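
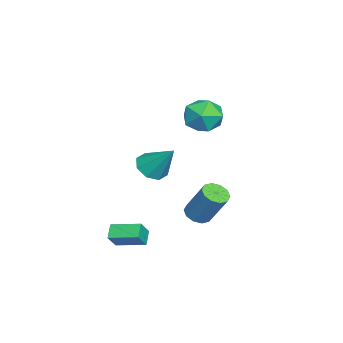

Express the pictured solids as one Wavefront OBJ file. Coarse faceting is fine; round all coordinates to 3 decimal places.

v 2.901 -2.028 -3.901
v 2.229 -2.037 -3.398
v 3.101 -0.581 -3.605
v 2.429 -0.591 -3.102
v 3.491 -2.269 -3.118
v 2.819 -2.279 -2.615
v 3.691 -0.823 -2.822
v 3.019 -0.832 -2.319
v -3.148 -1.501 -1.828
v -2.269 -1.614 -2.112
v -2.512 -0.319 -0.332
v -2.585 -1.055 -2.419
v -3.23 -0.757 -2.38
v -3.827 -0.895 -2.018
v -4.026 -1.388 -1.545
v -3.71 -1.947 -1.237
v -3.065 -2.245 -1.276
v -2.468 -2.107 -1.639
v -0.886 1.101 -3.586
v -0.191 0.996 -3.742
v 0.341 1.933 -2.01
v -0.354 2.039 -1.854
v -0.314 1.387 -3.916
v 0.219 2.324 -2.184
v -0.655 1.669 -3.964
v -0.122 2.606 -2.232
v -1.084 1.734 -3.867
v -0.551 2.671 -2.135
v -1.438 1.558 -3.663
v -0.905 2.495 -1.931
v -1.581 1.207 -3.43
v -1.049 2.144 -1.698
v -1.459 0.816 -3.256
v -0.926 1.753 -1.524
v -1.118 0.534 -3.208
v -0.585 1.471 -1.476
v -0.689 0.469 -3.305
v -0.156 1.406 -1.573
v -0.335 0.645 -3.509
v 0.198 1.582 -1.777
v -1.252 2.191 2.755
v -0.846 1.583 1.914
v -2.394 0.857 3.166
v -1.988 0.249 2.325
v -1.358 0.452 3.222
v -0.652 1.276 2.968
v -2.588 1.164 2.112
v -1.882 1.988 1.858
v -1.671 0.948 1.517
v -0.911 0.508 2.203
v -2.329 1.932 2.877
v -1.569 1.492 3.563
f 2 4 1
f 5 2 1
f 1 4 3
f 3 5 1
f 2 8 4
f 6 2 5
f 6 8 2
f 4 8 3
f 7 5 3
f 3 8 7
f 7 6 5
f 8 6 7
f 10 9 12
f 10 12 11
f 12 9 13
f 12 13 11
f 13 9 14
f 13 14 11
f 14 9 15
f 14 15 11
f 15 9 16
f 15 16 11
f 16 9 17
f 16 17 11
f 17 9 18
f 17 18 11
f 18 9 10
f 18 10 11
f 20 19 23
f 20 23 21
f 21 23 24
f 21 24 22
f 23 19 25
f 23 25 24
f 24 25 26
f 24 26 22
f 25 19 27
f 25 27 26
f 26 27 28
f 26 28 22
f 27 19 29
f 27 29 28
f 28 29 30
f 28 30 22
f 29 19 31
f 29 31 30
f 30 31 32
f 30 32 22
f 31 19 33
f 31 33 32
f 32 33 34
f 32 34 22
f 33 19 35
f 33 35 34
f 34 35 36
f 34 36 22
f 35 19 37
f 35 37 36
f 36 37 38
f 36 38 22
f 37 19 39
f 37 39 38
f 38 39 40
f 38 40 22
f 39 19 20
f 39 20 40
f 40 20 21
f 40 21 22
f 41 52 46
f 41 46 42
f 41 42 48
f 41 48 51
f 41 51 52
f 42 46 50
f 46 52 45
f 52 51 43
f 51 48 47
f 48 42 49
f 44 50 45
f 44 45 43
f 44 43 47
f 44 47 49
f 44 49 50
f 45 50 46
f 43 45 52
f 47 43 51
f 49 47 48
f 50 49 42



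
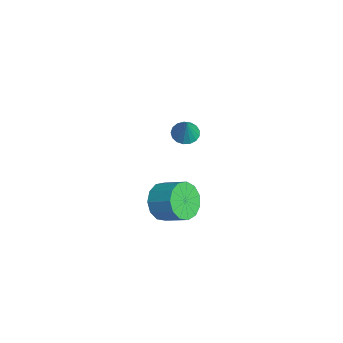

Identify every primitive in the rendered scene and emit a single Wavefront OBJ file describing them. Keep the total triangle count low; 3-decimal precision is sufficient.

v 3.479 0.918 -1.521
v 4.168 0.519 -1.918
v 4.911 1.243 -1.355
v 4.221 1.642 -0.959
v 4.03 0.895 -2.22
v 4.773 1.619 -1.657
v 3.717 1.279 -2.299
v 4.46 2.002 -1.737
v 3.328 1.548 -2.132
v 4.071 2.271 -1.57
v 2.987 1.617 -1.771
v 3.73 2.341 -1.208
v 2.802 1.464 -1.331
v 3.545 2.188 -0.768
v 2.832 1.138 -0.951
v 3.575 1.862 -0.388
v 3.067 0.742 -0.752
v 3.81 1.466 -0.189
v 3.433 0.402 -0.798
v 4.176 1.126 -0.235
v 3.813 0.226 -1.073
v 4.556 0.95 -0.51
v 4.087 0.269 -1.491
v 4.83 0.993 -0.928
v -1.269 3.038 -1.673
v -0.806 3.381 -1.873
v -0.711 2.942 -0.547
v -0.994 3.575 -1.763
v -1.246 3.646 -1.633
v -1.502 3.577 -1.512
v -1.705 3.385 -1.428
v -1.808 3.114 -1.4
v -1.788 2.825 -1.434
v -1.648 2.584 -1.524
v -1.422 2.448 -1.647
v -1.16 2.446 -1.777
v -0.923 2.58 -1.883
v -0.766 2.819 -1.94
v -0.723 3.108 -1.937
f 2 1 5
f 2 5 3
f 3 5 6
f 3 6 4
f 5 1 7
f 5 7 6
f 6 7 8
f 6 8 4
f 7 1 9
f 7 9 8
f 8 9 10
f 8 10 4
f 9 1 11
f 9 11 10
f 10 11 12
f 10 12 4
f 11 1 13
f 11 13 12
f 12 13 14
f 12 14 4
f 13 1 15
f 13 15 14
f 14 15 16
f 14 16 4
f 15 1 17
f 15 17 16
f 16 17 18
f 16 18 4
f 17 1 19
f 17 19 18
f 18 19 20
f 18 20 4
f 19 1 21
f 19 21 20
f 20 21 22
f 20 22 4
f 21 1 23
f 21 23 22
f 22 23 24
f 22 24 4
f 23 1 2
f 23 2 24
f 24 2 3
f 24 3 4
f 26 25 28
f 26 28 27
f 28 25 29
f 28 29 27
f 29 25 30
f 29 30 27
f 30 25 31
f 30 31 27
f 31 25 32
f 31 32 27
f 32 25 33
f 32 33 27
f 33 25 34
f 33 34 27
f 34 25 35
f 34 35 27
f 35 25 36
f 35 36 27
f 36 25 37
f 36 37 27
f 37 25 38
f 37 38 27
f 38 25 39
f 38 39 27
f 39 25 26
f 39 26 27



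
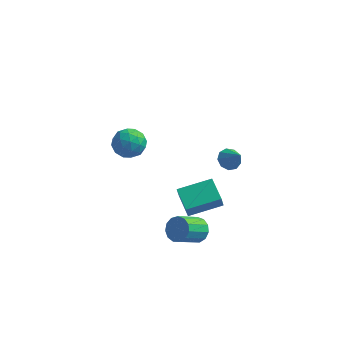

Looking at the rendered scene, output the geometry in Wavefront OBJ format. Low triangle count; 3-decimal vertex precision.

v -1.551 -0.223 2.982
v -1.007 0.492 3.368
v -1.053 -1.212 4.112
v -0.509 -0.497 4.498
v -1.484 -0.45 4.547
v -1.792 0.162 3.848
v -0.268 -0.882 3.632
v -0.576 -0.27 2.933
v -0.214 0.085 3.77
v -0.966 0.352 4.335
v -1.094 -1.072 3.145
v -1.846 -0.805 3.71
v -1.323 0.222 3.076
v -0.737 -0.942 4.404
v -1.311 -0.914 4.433
v -0.991 -0.494 4.66
v -1.784 0.027 3.358
v -1.464 0.448 3.585
v -1.745 -0.106 4.278
v -0.596 -1.168 3.895
v -0.276 -0.747 4.122
v -1.069 -0.226 2.82
v -0.749 0.194 3.047
v -0.315 -0.614 3.202
v -0.537 0.402 3.539
v -0.244 -0.179 4.203
v -0.102 -0.405 3.694
v -0.283 -0.046 3.283
v -0.979 0.559 3.871
v -0.686 -0.022 4.535
v -1.259 0.006 4.564
v -1.44 0.365 4.154
v -0.512 0.32 4.107
v -1.374 -0.698 2.945
v -1.081 -1.279 3.609
v -0.62 -1.085 3.326
v -0.801 -0.726 2.916
v -1.816 -0.541 3.277
v -1.523 -1.122 3.941
v -1.777 -0.674 4.197
v -1.958 -0.315 3.786
v -1.548 -1.04 3.373
v 2.918 -2.495 0.716
v 2.917 -2.843 1.546
v 2.052 -1.4 1.174
v 2.051 -1.748 2.004
v 4.469 -1.452 1.156
v 4.468 -1.8 1.986
v 3.603 -0.357 1.614
v 3.602 -0.705 2.444
v 3.022 4.183 -0.252
v 3.612 4.411 -0.595
v 3.818 3.657 0.772
v 3.45 4.761 -0.288
v 3.087 4.84 0.035
v 2.694 4.612 0.224
v 2.454 4.184 0.19
v 2.479 3.755 -0.05
v 2.759 3.526 -0.385
v 3.161 3.605 -0.658
v 3.499 3.955 -0.741
v 3.307 -2.229 -0.567
v 4.013 -2.457 -0.327
v 3.339 -3.6 0.567
v 2.633 -3.371 0.327
v 3.877 -2.153 -0.04
v 3.203 -3.296 0.854
v 3.56 -1.873 0.079
v 2.886 -3.015 0.973
v 3.163 -1.705 -0.007
v 2.489 -2.848 0.887
v 2.812 -1.704 -0.27
v 2.137 -2.847 0.624
v 2.617 -1.87 -0.628
v 1.943 -3.013 0.266
v 2.642 -2.149 -0.967
v 1.968 -3.292 -0.073
v 2.878 -2.454 -1.178
v 2.204 -3.596 -0.284
v 3.25 -2.687 -1.196
v 2.576 -3.83 -0.302
v 3.64 -2.774 -1.014
v 2.966 -3.917 -0.119
v 3.925 -2.689 -0.69
v 3.251 -3.832 0.204
f 1 38 17
f 38 12 41
f 17 41 6
f 38 41 17
f 1 17 13
f 17 6 18
f 13 18 2
f 17 18 13
f 1 13 22
f 13 2 23
f 22 23 8
f 13 23 22
f 1 22 34
f 22 8 37
f 34 37 11
f 22 37 34
f 1 34 38
f 34 11 42
f 38 42 12
f 34 42 38
f 2 18 29
f 18 6 32
f 29 32 10
f 18 32 29
f 6 41 19
f 41 12 40
f 19 40 5
f 41 40 19
f 12 42 39
f 42 11 35
f 39 35 3
f 42 35 39
f 11 37 36
f 37 8 24
f 36 24 7
f 37 24 36
f 8 23 28
f 23 2 25
f 28 25 9
f 23 25 28
f 4 30 16
f 30 10 31
f 16 31 5
f 30 31 16
f 4 16 14
f 16 5 15
f 14 15 3
f 16 15 14
f 4 14 21
f 14 3 20
f 21 20 7
f 14 20 21
f 4 21 26
f 21 7 27
f 26 27 9
f 21 27 26
f 4 26 30
f 26 9 33
f 30 33 10
f 26 33 30
f 5 31 19
f 31 10 32
f 19 32 6
f 31 32 19
f 3 15 39
f 15 5 40
f 39 40 12
f 15 40 39
f 7 20 36
f 20 3 35
f 36 35 11
f 20 35 36
f 9 27 28
f 27 7 24
f 28 24 8
f 27 24 28
f 10 33 29
f 33 9 25
f 29 25 2
f 33 25 29
f 44 46 43
f 47 44 43
f 43 46 45
f 45 47 43
f 44 50 46
f 48 44 47
f 48 50 44
f 46 50 45
f 49 47 45
f 45 50 49
f 49 48 47
f 50 48 49
f 52 51 54
f 52 54 53
f 54 51 55
f 54 55 53
f 55 51 56
f 55 56 53
f 56 51 57
f 56 57 53
f 57 51 58
f 57 58 53
f 58 51 59
f 58 59 53
f 59 51 60
f 59 60 53
f 60 51 61
f 60 61 53
f 61 51 52
f 61 52 53
f 63 62 66
f 63 66 64
f 64 66 67
f 64 67 65
f 66 62 68
f 66 68 67
f 67 68 69
f 67 69 65
f 68 62 70
f 68 70 69
f 69 70 71
f 69 71 65
f 70 62 72
f 70 72 71
f 71 72 73
f 71 73 65
f 72 62 74
f 72 74 73
f 73 74 75
f 73 75 65
f 74 62 76
f 74 76 75
f 75 76 77
f 75 77 65
f 76 62 78
f 76 78 77
f 77 78 79
f 77 79 65
f 78 62 80
f 78 80 79
f 79 80 81
f 79 81 65
f 80 62 82
f 80 82 81
f 81 82 83
f 81 83 65
f 82 62 84
f 82 84 83
f 83 84 85
f 83 85 65
f 84 62 63
f 84 63 85
f 85 63 64
f 85 64 65



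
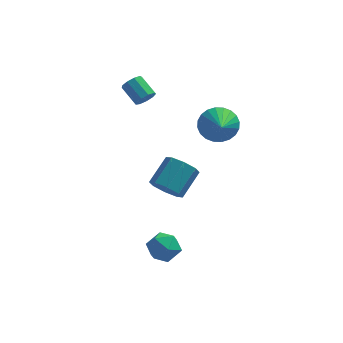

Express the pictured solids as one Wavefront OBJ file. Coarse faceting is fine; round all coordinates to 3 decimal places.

v -0.332 3.232 2.979
v -0.014 3.704 2.788
v -0.771 4.48 3.45
v -1.088 4.008 3.641
v -0.322 3.627 2.527
v -1.078 4.403 3.189
v -0.634 3.365 2.478
v -1.39 4.141 3.14
v -0.804 3.04 2.663
v -1.561 3.817 3.325
v -0.754 2.806 2.996
v -1.511 3.582 3.658
v -0.506 2.771 3.321
v -1.262 3.547 3.983
v -0.176 2.951 3.486
v -0.933 3.728 4.148
v 0.081 3.263 3.414
v -0.676 4.039 4.076
v 0.145 3.56 3.138
v -0.612 4.337 3.8
v 0.763 1.685 -2.676
v 1.613 1.45 -3.03
v 2.366 2.68 -2.038
v 1.517 2.915 -1.684
v 1.282 1.967 -3.42
v 2.036 3.197 -2.428
v 0.648 2.319 -3.374
v 1.401 3.549 -2.382
v 0.081 2.3 -2.919
v 0.834 3.529 -1.927
v -0.086 1.92 -2.322
v 0.667 3.15 -1.33
v 0.244 1.403 -1.932
v 0.998 2.633 -0.94
v 0.879 1.051 -1.978
v 1.632 2.281 -0.986
v 1.446 1.071 -2.433
v 2.199 2.3 -1.441
v 3.24 3.588 0.956
v 4.271 3.578 0.71
v 3.46 1.992 1.944
v 4.274 3.796 1.061
v 4.12 3.982 1.397
v 3.831 4.109 1.665
v 3.453 4.156 1.825
v 3.042 4.117 1.853
v 2.662 3.997 1.744
v 2.369 3.815 1.515
v 2.209 3.598 1.201
v 2.206 3.38 0.85
v 2.361 3.194 0.515
v 2.649 3.067 0.247
v 3.027 3.02 0.086
v 3.438 3.059 0.058
v 3.819 3.179 0.167
v 4.111 3.361 0.396
v 1.431 -2.735 -3.917
v 1.88 -3.086 -3.175
v 0.14 -2.714 -3.125
v 0.589 -3.065 -2.383
v 0.768 -2.192 -2.669
v 1.565 -2.204 -3.158
v 0.455 -3.596 -3.142
v 1.252 -3.608 -3.631
v 1.277 -3.617 -2.696
v 1.47 -2.75 -2.403
v 0.55 -3.05 -3.897
v 0.743 -2.183 -3.604
f 2 1 5
f 2 5 3
f 3 5 6
f 3 6 4
f 5 1 7
f 5 7 6
f 6 7 8
f 6 8 4
f 7 1 9
f 7 9 8
f 8 9 10
f 8 10 4
f 9 1 11
f 9 11 10
f 10 11 12
f 10 12 4
f 11 1 13
f 11 13 12
f 12 13 14
f 12 14 4
f 13 1 15
f 13 15 14
f 14 15 16
f 14 16 4
f 15 1 17
f 15 17 16
f 16 17 18
f 16 18 4
f 17 1 19
f 17 19 18
f 18 19 20
f 18 20 4
f 19 1 2
f 19 2 20
f 20 2 3
f 20 3 4
f 22 21 25
f 22 25 23
f 23 25 26
f 23 26 24
f 25 21 27
f 25 27 26
f 26 27 28
f 26 28 24
f 27 21 29
f 27 29 28
f 28 29 30
f 28 30 24
f 29 21 31
f 29 31 30
f 30 31 32
f 30 32 24
f 31 21 33
f 31 33 32
f 32 33 34
f 32 34 24
f 33 21 35
f 33 35 34
f 34 35 36
f 34 36 24
f 35 21 37
f 35 37 36
f 36 37 38
f 36 38 24
f 37 21 22
f 37 22 38
f 38 22 23
f 38 23 24
f 40 39 42
f 40 42 41
f 42 39 43
f 42 43 41
f 43 39 44
f 43 44 41
f 44 39 45
f 44 45 41
f 45 39 46
f 45 46 41
f 46 39 47
f 46 47 41
f 47 39 48
f 47 48 41
f 48 39 49
f 48 49 41
f 49 39 50
f 49 50 41
f 50 39 51
f 50 51 41
f 51 39 52
f 51 52 41
f 52 39 53
f 52 53 41
f 53 39 54
f 53 54 41
f 54 39 55
f 54 55 41
f 55 39 56
f 55 56 41
f 56 39 40
f 56 40 41
f 57 68 62
f 57 62 58
f 57 58 64
f 57 64 67
f 57 67 68
f 58 62 66
f 62 68 61
f 68 67 59
f 67 64 63
f 64 58 65
f 60 66 61
f 60 61 59
f 60 59 63
f 60 63 65
f 60 65 66
f 61 66 62
f 59 61 68
f 63 59 67
f 65 63 64
f 66 65 58



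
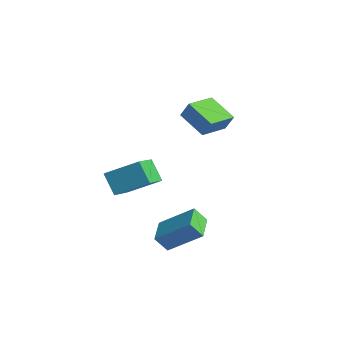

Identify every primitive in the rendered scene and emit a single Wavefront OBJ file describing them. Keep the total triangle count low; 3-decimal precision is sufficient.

v -2.319 -0.973 -0.366
v -1.499 -2.245 0.341
v -1.323 0.109 0.426
v -0.504 -1.163 1.133
v -1.556 -0.997 -1.293
v -0.737 -2.269 -0.586
v -0.561 0.085 -0.501
v 0.259 -1.187 0.206
v 1.143 -1.39 -1.676
v 2.298 -0.477 -0.589
v 1.456 -0.963 -2.367
v 2.61 -0.05 -1.279
v 2.01 -2.29 -1.841
v 3.164 -1.377 -0.753
v 2.322 -1.863 -2.531
v 3.477 -0.95 -1.444
v 0.134 0.502 3.61
v 0.5 0.655 4.373
v -0.082 1.884 3.436
v 0.284 2.037 4.199
v 1.436 0.623 2.961
v 1.802 0.776 3.724
v 1.22 2.005 2.787
v 1.586 2.158 3.55
f 2 4 1
f 5 2 1
f 1 4 3
f 3 5 1
f 2 8 4
f 6 2 5
f 6 8 2
f 4 8 3
f 7 5 3
f 3 8 7
f 7 6 5
f 8 6 7
f 10 12 9
f 13 10 9
f 9 12 11
f 11 13 9
f 10 16 12
f 14 10 13
f 14 16 10
f 12 16 11
f 15 13 11
f 11 16 15
f 15 14 13
f 16 14 15
f 18 20 17
f 21 18 17
f 17 20 19
f 19 21 17
f 18 24 20
f 22 18 21
f 22 24 18
f 20 24 19
f 23 21 19
f 19 24 23
f 23 22 21
f 24 22 23



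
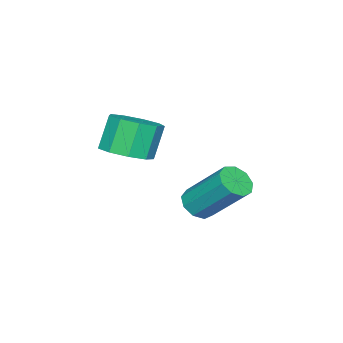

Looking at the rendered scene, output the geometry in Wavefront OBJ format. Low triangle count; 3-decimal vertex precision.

v 4.049 -2.865 2.34
v 4.82 -2.916 2.719
v 4.261 -2.886 3.859
v 3.491 -2.835 3.48
v 4.674 -2.352 2.633
v 4.116 -2.323 3.773
v 4.237 -2.028 2.41
v 3.678 -1.999 3.55
v 3.711 -2.096 2.155
v 3.153 -2.067 3.295
v 3.344 -2.523 1.986
v 2.785 -2.494 3.126
v 3.307 -3.11 1.982
v 2.748 -3.081 3.123
v 3.617 -3.582 2.147
v 3.058 -3.553 3.287
v 4.129 -3.719 2.401
v 3.571 -3.689 3.541
v 4.604 -3.455 2.627
v 4.046 -3.426 3.767
v 3.754 -0.547 0.752
v 4.336 -0.679 0.879
v 4.328 0.595 2.235
v 3.746 0.727 2.108
v 4.317 -0.375 0.594
v 4.31 0.899 1.949
v 4.035 -0.152 0.382
v 4.028 1.122 1.738
v 3.621 -0.113 0.344
v 3.614 1.16 1.7
v 3.27 -0.278 0.497
v 3.262 0.996 1.852
v 3.144 -0.568 0.769
v 3.137 0.706 2.124
v 3.304 -0.848 1.033
v 3.297 0.425 2.389
v 3.674 -0.988 1.166
v 3.667 0.286 2.522
v 4.082 -0.921 1.105
v 4.074 0.353 2.461
f 2 1 5
f 2 5 3
f 3 5 6
f 3 6 4
f 5 1 7
f 5 7 6
f 6 7 8
f 6 8 4
f 7 1 9
f 7 9 8
f 8 9 10
f 8 10 4
f 9 1 11
f 9 11 10
f 10 11 12
f 10 12 4
f 11 1 13
f 11 13 12
f 12 13 14
f 12 14 4
f 13 1 15
f 13 15 14
f 14 15 16
f 14 16 4
f 15 1 17
f 15 17 16
f 16 17 18
f 16 18 4
f 17 1 19
f 17 19 18
f 18 19 20
f 18 20 4
f 19 1 2
f 19 2 20
f 20 2 3
f 20 3 4
f 22 21 25
f 22 25 23
f 23 25 26
f 23 26 24
f 25 21 27
f 25 27 26
f 26 27 28
f 26 28 24
f 27 21 29
f 27 29 28
f 28 29 30
f 28 30 24
f 29 21 31
f 29 31 30
f 30 31 32
f 30 32 24
f 31 21 33
f 31 33 32
f 32 33 34
f 32 34 24
f 33 21 35
f 33 35 34
f 34 35 36
f 34 36 24
f 35 21 37
f 35 37 36
f 36 37 38
f 36 38 24
f 37 21 39
f 37 39 38
f 38 39 40
f 38 40 24
f 39 21 22
f 39 22 40
f 40 22 23
f 40 23 24



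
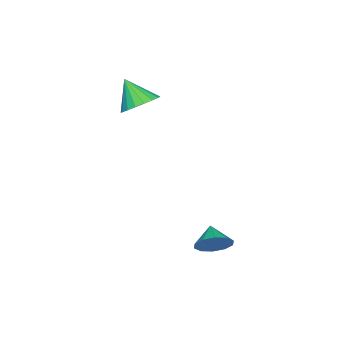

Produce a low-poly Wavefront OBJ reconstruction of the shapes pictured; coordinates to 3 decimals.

v -0.661 -3.23 2.331
v 0.023 -2.668 2.949
v -1.019 -4.29 3.689
v -0.395 -2.44 3.017
v -0.865 -2.368 2.949
v -1.295 -2.468 2.759
v -1.6 -2.718 2.483
v -1.718 -3.069 2.178
v -1.627 -3.453 1.902
v -1.345 -3.792 1.712
v -0.927 -4.02 1.644
v -0.457 -4.091 1.712
v -0.027 -3.992 1.903
v 0.277 -3.742 2.178
v 0.396 -3.39 2.484
v 0.305 -3.007 2.759
v 3.9 2.874 -2.998
v 4.536 2.592 -2.336
v 3.04 2.286 -2.422
v 4.302 3.107 -2.158
v 3.915 3.534 -2.3
v 3.522 3.708 -2.709
v 3.273 3.564 -3.228
v 3.264 3.157 -3.659
v 3.497 2.641 -3.837
v 3.885 2.215 -3.695
v 4.278 2.04 -3.286
v 4.526 2.184 -2.767
f 2 1 4
f 2 4 3
f 4 1 5
f 4 5 3
f 5 1 6
f 5 6 3
f 6 1 7
f 6 7 3
f 7 1 8
f 7 8 3
f 8 1 9
f 8 9 3
f 9 1 10
f 9 10 3
f 10 1 11
f 10 11 3
f 11 1 12
f 11 12 3
f 12 1 13
f 12 13 3
f 13 1 14
f 13 14 3
f 14 1 15
f 14 15 3
f 15 1 16
f 15 16 3
f 16 1 2
f 16 2 3
f 18 17 20
f 18 20 19
f 20 17 21
f 20 21 19
f 21 17 22
f 21 22 19
f 22 17 23
f 22 23 19
f 23 17 24
f 23 24 19
f 24 17 25
f 24 25 19
f 25 17 26
f 25 26 19
f 26 17 27
f 26 27 19
f 27 17 28
f 27 28 19
f 28 17 18
f 28 18 19



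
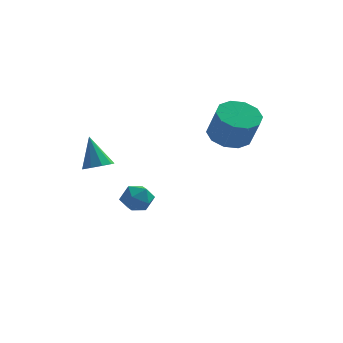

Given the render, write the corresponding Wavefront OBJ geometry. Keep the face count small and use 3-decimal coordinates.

v -0.013 2.11 -0.73
v 0.698 1.904 -1.083
v 1.104 1.384 0.037
v 0.393 1.59 0.39
v 0.75 2.368 -0.886
v 1.155 1.848 0.234
v 0.51 2.734 -0.63
v 0.916 2.214 0.49
v 0.071 2.861 -0.412
v 0.476 2.341 0.709
v -0.401 2.701 -0.315
v 0.005 2.181 0.805
v -0.724 2.316 -0.377
v -0.318 1.796 0.743
v -0.775 1.852 -0.574
v -0.37 1.332 0.546
v -0.536 1.486 -0.83
v -0.13 0.966 0.29
v -0.096 1.359 -1.049
v 0.309 0.839 0.072
v 0.375 1.519 -1.145
v 0.781 0.999 -0.025
v -3.637 -2.191 -0.867
v -3.163 -2.351 -0.664
v -4.003 -1.809 0.287
v -3.141 -1.999 -0.774
v -3.351 -1.737 -0.927
v -3.695 -1.688 -1.053
v -4.012 -1.874 -1.091
v -4.153 -2.209 -1.025
v -4.053 -2.536 -0.885
v -3.758 -2.701 -0.736
v -3.407 -2.628 -0.649
v -2.918 1.414 -3.74
v -2.411 1.106 -3.47
v -3.549 0.614 -3.47
v -3.042 0.306 -3.2
v -3.277 0.848 -2.926
v -2.887 1.343 -3.093
v -3.073 0.377 -3.847
v -2.683 0.872 -4.014
v -2.507 0.465 -3.536
v -2.633 0.757 -2.967
v -3.327 0.963 -3.973
v -3.453 1.255 -3.404
f 2 1 5
f 2 5 3
f 3 5 6
f 3 6 4
f 5 1 7
f 5 7 6
f 6 7 8
f 6 8 4
f 7 1 9
f 7 9 8
f 8 9 10
f 8 10 4
f 9 1 11
f 9 11 10
f 10 11 12
f 10 12 4
f 11 1 13
f 11 13 12
f 12 13 14
f 12 14 4
f 13 1 15
f 13 15 14
f 14 15 16
f 14 16 4
f 15 1 17
f 15 17 16
f 16 17 18
f 16 18 4
f 17 1 19
f 17 19 18
f 18 19 20
f 18 20 4
f 19 1 21
f 19 21 20
f 20 21 22
f 20 22 4
f 21 1 2
f 21 2 22
f 22 2 3
f 22 3 4
f 24 23 26
f 24 26 25
f 26 23 27
f 26 27 25
f 27 23 28
f 27 28 25
f 28 23 29
f 28 29 25
f 29 23 30
f 29 30 25
f 30 23 31
f 30 31 25
f 31 23 32
f 31 32 25
f 32 23 33
f 32 33 25
f 33 23 24
f 33 24 25
f 34 45 39
f 34 39 35
f 34 35 41
f 34 41 44
f 34 44 45
f 35 39 43
f 39 45 38
f 45 44 36
f 44 41 40
f 41 35 42
f 37 43 38
f 37 38 36
f 37 36 40
f 37 40 42
f 37 42 43
f 38 43 39
f 36 38 45
f 40 36 44
f 42 40 41
f 43 42 35



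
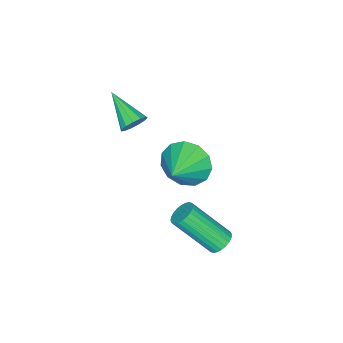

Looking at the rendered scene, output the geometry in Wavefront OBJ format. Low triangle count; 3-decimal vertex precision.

v -1.451 -0.584 -2.63
v -0.954 -1.12 -3.438
v -0.049 -0.276 -1.97
v -0.997 -0.535 -3.619
v -1.184 0.035 -3.487
v -1.456 0.408 -3.082
v -1.727 0.466 -2.534
v -1.91 0.191 -2.016
v -1.947 -0.33 -1.693
v -1.827 -0.932 -1.667
v -1.588 -1.423 -1.947
v -1.305 -1.648 -2.444
v -1.069 -1.535 -3
v 0.414 -1.689 0.964
v 0.704 -1.518 1.449
v -0.074 -3.111 1.756
v 0.396 -1.397 1.476
v 0.093 -1.368 1.341
v -0.107 -1.441 1.087
v -0.142 -1.593 0.793
v -0.001 -1.775 0.553
v 0.272 -1.929 0.444
v 0.591 -2.008 0.5
v 0.853 -1.985 0.703
v 0.976 -1.868 0.989
v 0.92 -1.694 1.267
v 1.201 2.837 -3.13
v 1.746 2.881 -3.288
v 2.305 1.488 -1.748
v 1.759 1.443 -1.59
v 1.732 3.043 -3.136
v 2.291 1.65 -1.597
v 1.637 3.173 -2.983
v 2.195 1.78 -1.444
v 1.475 3.253 -2.853
v 2.034 1.859 -1.313
v 1.271 3.268 -2.764
v 1.83 1.875 -1.225
v 1.057 3.219 -2.732
v 1.616 1.825 -1.192
v 0.865 3.111 -2.76
v 1.423 1.717 -1.22
v 0.723 2.961 -2.844
v 1.282 1.568 -1.305
v 0.655 2.792 -2.972
v 1.214 1.399 -1.432
v 0.669 2.63 -3.123
v 1.228 1.237 -1.584
v 0.765 2.5 -3.276
v 1.323 1.107 -1.737
v 0.926 2.421 -3.407
v 1.485 1.027 -1.867
v 1.13 2.405 -3.495
v 1.689 1.012 -1.956
v 1.344 2.455 -3.528
v 1.903 1.061 -1.988
v 1.537 2.563 -3.5
v 2.095 1.169 -1.96
v 1.678 2.712 -3.415
v 2.237 1.319 -1.876
f 2 1 4
f 2 4 3
f 4 1 5
f 4 5 3
f 5 1 6
f 5 6 3
f 6 1 7
f 6 7 3
f 7 1 8
f 7 8 3
f 8 1 9
f 8 9 3
f 9 1 10
f 9 10 3
f 10 1 11
f 10 11 3
f 11 1 12
f 11 12 3
f 12 1 13
f 12 13 3
f 13 1 2
f 13 2 3
f 15 14 17
f 15 17 16
f 17 14 18
f 17 18 16
f 18 14 19
f 18 19 16
f 19 14 20
f 19 20 16
f 20 14 21
f 20 21 16
f 21 14 22
f 21 22 16
f 22 14 23
f 22 23 16
f 23 14 24
f 23 24 16
f 24 14 25
f 24 25 16
f 25 14 26
f 25 26 16
f 26 14 15
f 26 15 16
f 28 27 31
f 28 31 29
f 29 31 32
f 29 32 30
f 31 27 33
f 31 33 32
f 32 33 34
f 32 34 30
f 33 27 35
f 33 35 34
f 34 35 36
f 34 36 30
f 35 27 37
f 35 37 36
f 36 37 38
f 36 38 30
f 37 27 39
f 37 39 38
f 38 39 40
f 38 40 30
f 39 27 41
f 39 41 40
f 40 41 42
f 40 42 30
f 41 27 43
f 41 43 42
f 42 43 44
f 42 44 30
f 43 27 45
f 43 45 44
f 44 45 46
f 44 46 30
f 45 27 47
f 45 47 46
f 46 47 48
f 46 48 30
f 47 27 49
f 47 49 48
f 48 49 50
f 48 50 30
f 49 27 51
f 49 51 50
f 50 51 52
f 50 52 30
f 51 27 53
f 51 53 52
f 52 53 54
f 52 54 30
f 53 27 55
f 53 55 54
f 54 55 56
f 54 56 30
f 55 27 57
f 55 57 56
f 56 57 58
f 56 58 30
f 57 27 59
f 57 59 58
f 58 59 60
f 58 60 30
f 59 27 28
f 59 28 60
f 60 28 29
f 60 29 30



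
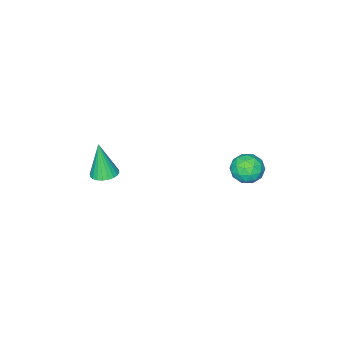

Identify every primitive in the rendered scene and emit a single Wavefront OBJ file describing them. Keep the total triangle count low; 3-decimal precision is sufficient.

v -1.964 4.783 2.795
v -1.431 4.047 2.694
v -3.089 3.913 3.206
v -2.556 3.177 3.105
v -2.394 3.769 3.783
v -1.699 4.307 3.529
v -2.821 3.653 2.371
v -2.126 4.191 2.117
v -1.96 3.348 2.432
v -1.697 3.42 3.305
v -2.823 4.54 2.595
v -2.56 4.612 3.468
v -1.599 4.492 2.709
v -2.921 3.468 3.191
v -2.826 3.817 3.59
v -2.513 3.384 3.531
v -1.757 4.644 3.199
v -1.443 4.212 3.14
v -2.009 4.048 3.78
v -3.077 3.748 2.76
v -2.763 3.316 2.701
v -2.007 4.576 2.369
v -1.694 4.143 2.31
v -2.511 3.912 2.12
v -1.597 3.648 2.495
v -2.258 3.137 2.737
v -2.413 3.417 2.305
v -2.005 3.733 2.156
v -1.442 3.69 3.009
v -2.103 3.179 3.25
v -2.008 3.527 3.649
v -1.599 3.843 3.499
v -1.753 3.28 2.854
v -2.417 4.781 2.65
v -3.078 4.27 2.891
v -2.921 4.117 2.401
v -2.512 4.433 2.251
v -2.262 4.823 3.163
v -2.923 4.312 3.405
v -2.515 4.227 3.744
v -2.107 4.543 3.595
v -2.767 4.68 3.046
v 1.016 -2.695 0.305
v 1.582 -2.218 0.425
v 0.964 -3.145 2.335
v 1.351 -2.042 0.458
v 1.069 -1.965 0.468
v 0.779 -1.999 0.453
v 0.524 -2.139 0.416
v 0.345 -2.364 0.361
v 0.268 -2.639 0.298
v 0.305 -2.923 0.236
v 0.45 -3.172 0.185
v 0.681 -3.348 0.152
v 0.963 -3.425 0.142
v 1.253 -3.391 0.157
v 1.507 -3.251 0.194
v 1.687 -3.026 0.249
v 1.764 -2.751 0.312
v 1.727 -2.467 0.374
f 1 38 17
f 38 12 41
f 17 41 6
f 38 41 17
f 1 17 13
f 17 6 18
f 13 18 2
f 17 18 13
f 1 13 22
f 13 2 23
f 22 23 8
f 13 23 22
f 1 22 34
f 22 8 37
f 34 37 11
f 22 37 34
f 1 34 38
f 34 11 42
f 38 42 12
f 34 42 38
f 2 18 29
f 18 6 32
f 29 32 10
f 18 32 29
f 6 41 19
f 41 12 40
f 19 40 5
f 41 40 19
f 12 42 39
f 42 11 35
f 39 35 3
f 42 35 39
f 11 37 36
f 37 8 24
f 36 24 7
f 37 24 36
f 8 23 28
f 23 2 25
f 28 25 9
f 23 25 28
f 4 30 16
f 30 10 31
f 16 31 5
f 30 31 16
f 4 16 14
f 16 5 15
f 14 15 3
f 16 15 14
f 4 14 21
f 14 3 20
f 21 20 7
f 14 20 21
f 4 21 26
f 21 7 27
f 26 27 9
f 21 27 26
f 4 26 30
f 26 9 33
f 30 33 10
f 26 33 30
f 5 31 19
f 31 10 32
f 19 32 6
f 31 32 19
f 3 15 39
f 15 5 40
f 39 40 12
f 15 40 39
f 7 20 36
f 20 3 35
f 36 35 11
f 20 35 36
f 9 27 28
f 27 7 24
f 28 24 8
f 27 24 28
f 10 33 29
f 33 9 25
f 29 25 2
f 33 25 29
f 44 43 46
f 44 46 45
f 46 43 47
f 46 47 45
f 47 43 48
f 47 48 45
f 48 43 49
f 48 49 45
f 49 43 50
f 49 50 45
f 50 43 51
f 50 51 45
f 51 43 52
f 51 52 45
f 52 43 53
f 52 53 45
f 53 43 54
f 53 54 45
f 54 43 55
f 54 55 45
f 55 43 56
f 55 56 45
f 56 43 57
f 56 57 45
f 57 43 58
f 57 58 45
f 58 43 59
f 58 59 45
f 59 43 60
f 59 60 45
f 60 43 44
f 60 44 45



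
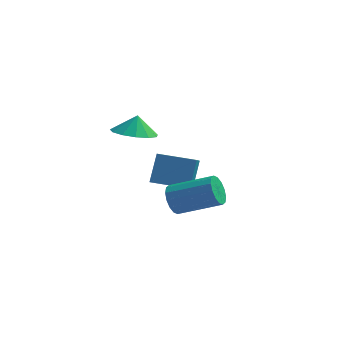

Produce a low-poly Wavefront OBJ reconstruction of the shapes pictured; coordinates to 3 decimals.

v -0.501 3.441 -4.841
v -0.332 2.118 -4.013
v -0.383 4.341 -3.427
v -0.214 3.018 -2.599
v 1.374 3.542 -5.061
v 1.543 2.219 -4.233
v 1.492 4.442 -3.647
v 1.661 3.119 -2.819
v 1.902 -2.293 -2.199
v 2.193 -2.677 -2.838
v 4.17 -2.571 -1.999
v 3.878 -2.187 -1.361
v 2.213 -2.275 -2.936
v 4.19 -2.17 -2.097
v 2.15 -1.878 -2.837
v 4.127 -1.772 -1.998
v 2.02 -1.592 -2.567
v 3.997 -1.487 -1.728
v 1.858 -1.494 -2.198
v 3.835 -1.388 -1.36
v 1.708 -1.61 -1.83
v 3.685 -1.504 -0.992
v 1.61 -1.909 -1.561
v 3.587 -1.803 -0.722
v 1.59 -2.31 -1.463
v 3.567 -2.205 -0.624
v 1.653 -2.708 -1.562
v 3.63 -2.602 -0.723
v 1.783 -2.993 -1.832
v 3.76 -2.888 -0.993
v 1.945 -3.092 -2.2
v 3.922 -2.986 -1.362
v 2.095 -2.976 -2.568
v 4.072 -2.87 -1.73
v -0.543 0.288 0.254
v 0.305 -0.38 0.405
v -0.457 0.612 1.206
v 0.537 0.151 0.203
v 0.426 0.726 0.017
v 0.008 1.162 -0.094
v -0.586 1.32 -0.094
v -1.166 1.15 0.016
v -1.548 0.707 0.202
v -1.611 0.13 0.404
v -1.335 -0.396 0.558
v -0.808 -0.706 0.616
v -0.196 -0.7 0.559
f 2 4 1
f 5 2 1
f 1 4 3
f 3 5 1
f 2 8 4
f 6 2 5
f 6 8 2
f 4 8 3
f 7 5 3
f 3 8 7
f 7 6 5
f 8 6 7
f 10 9 13
f 10 13 11
f 11 13 14
f 11 14 12
f 13 9 15
f 13 15 14
f 14 15 16
f 14 16 12
f 15 9 17
f 15 17 16
f 16 17 18
f 16 18 12
f 17 9 19
f 17 19 18
f 18 19 20
f 18 20 12
f 19 9 21
f 19 21 20
f 20 21 22
f 20 22 12
f 21 9 23
f 21 23 22
f 22 23 24
f 22 24 12
f 23 9 25
f 23 25 24
f 24 25 26
f 24 26 12
f 25 9 27
f 25 27 26
f 26 27 28
f 26 28 12
f 27 9 29
f 27 29 28
f 28 29 30
f 28 30 12
f 29 9 31
f 29 31 30
f 30 31 32
f 30 32 12
f 31 9 33
f 31 33 32
f 32 33 34
f 32 34 12
f 33 9 10
f 33 10 34
f 34 10 11
f 34 11 12
f 36 35 38
f 36 38 37
f 38 35 39
f 38 39 37
f 39 35 40
f 39 40 37
f 40 35 41
f 40 41 37
f 41 35 42
f 41 42 37
f 42 35 43
f 42 43 37
f 43 35 44
f 43 44 37
f 44 35 45
f 44 45 37
f 45 35 46
f 45 46 37
f 46 35 47
f 46 47 37
f 47 35 36
f 47 36 37



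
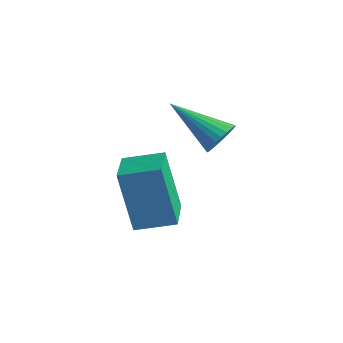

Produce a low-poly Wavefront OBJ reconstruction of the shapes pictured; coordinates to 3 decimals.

v 2.862 0.561 -0.773
v 3.174 0.273 -0.456
v 1.538 0.059 0.073
v 3.17 0.453 -0.355
v 3.119 0.65 -0.318
v 3.029 0.834 -0.35
v 2.914 0.975 -0.447
v 2.79 1.054 -0.593
v 2.678 1.058 -0.767
v 2.594 0.986 -0.941
v 2.551 0.849 -1.09
v 2.555 0.668 -1.191
v 2.606 0.471 -1.228
v 2.696 0.288 -1.196
v 2.811 0.146 -1.099
v 2.934 0.067 -0.953
v 3.047 0.064 -0.779
v 3.131 0.136 -0.605
v 2.742 -1.971 -2.31
v 2.293 -2.076 -0.632
v 3.435 -1.231 -2.078
v 2.986 -1.336 -0.401
v 3.574 -2.804 -2.139
v 3.125 -2.909 -0.462
v 4.267 -2.064 -1.908
v 3.818 -2.169 -0.23
f 2 1 4
f 2 4 3
f 4 1 5
f 4 5 3
f 5 1 6
f 5 6 3
f 6 1 7
f 6 7 3
f 7 1 8
f 7 8 3
f 8 1 9
f 8 9 3
f 9 1 10
f 9 10 3
f 10 1 11
f 10 11 3
f 11 1 12
f 11 12 3
f 12 1 13
f 12 13 3
f 13 1 14
f 13 14 3
f 14 1 15
f 14 15 3
f 15 1 16
f 15 16 3
f 16 1 17
f 16 17 3
f 17 1 18
f 17 18 3
f 18 1 2
f 18 2 3
f 20 22 19
f 23 20 19
f 19 22 21
f 21 23 19
f 20 26 22
f 24 20 23
f 24 26 20
f 22 26 21
f 25 23 21
f 21 26 25
f 25 24 23
f 26 24 25



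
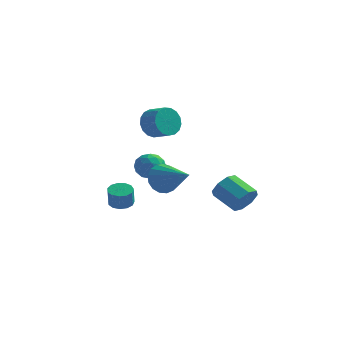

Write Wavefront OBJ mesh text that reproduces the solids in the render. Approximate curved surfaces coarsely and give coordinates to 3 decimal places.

v 3.313 -0.654 -0.884
v 3.584 -0.991 -0.141
v 2.298 -0.463 0.567
v 2.027 -0.126 -0.176
v 3.791 -0.372 -0.227
v 2.505 0.156 0.481
v 3.718 0.081 -0.698
v 2.432 0.61 0.01
v 3.408 0.104 -1.278
v 2.122 0.633 -0.57
v 3.042 -0.317 -1.627
v 1.756 0.211 -0.919
v 2.835 -0.936 -1.541
v 1.549 -0.408 -0.833
v 2.908 -1.39 -1.07
v 1.622 -0.861 -0.362
v 3.218 -1.413 -0.49
v 1.932 -0.884 0.218
v -2.177 0.707 1.206
v -1.395 0.384 0.993
v -2.725 0.156 0.027
v -1.943 -0.167 -0.186
v -2.38 -0.496 0.494
v -2.041 -0.155 1.223
v -2.079 0.695 -0.203
v -1.74 1.036 0.526
v -1.334 0.377 0.122
v -1.52 -0.359 0.553
v -2.6 0.899 0.467
v -2.786 0.163 0.898
v -1.738 0.594 1.203
v -2.382 -0.054 -0.183
v -2.639 -0.247 0.217
v -2.179 -0.437 0.092
v -2.117 0.277 1.338
v -1.658 0.087 1.213
v -2.237 -0.43 0.919
v -2.462 0.453 -0.193
v -2.003 0.263 -0.318
v -1.941 0.977 0.928
v -1.481 0.787 0.803
v -1.883 0.97 0.101
v -1.242 0.4 0.566
v -1.565 0.076 -0.127
v -1.645 0.583 -0.137
v -1.445 0.783 0.291
v -1.351 -0.033 0.819
v -1.674 -0.356 0.126
v -1.931 -0.55 0.526
v -1.731 -0.35 0.954
v -1.316 -0.037 0.307
v -2.446 0.896 0.894
v -2.769 0.573 0.201
v -2.389 0.89 0.066
v -2.189 1.09 0.494
v -2.555 0.464 1.147
v -2.878 0.14 0.454
v -2.675 -0.243 0.729
v -2.475 -0.043 1.157
v -2.804 0.577 0.713
v -0.716 -1.513 0.46
v -0.23 -1.367 -0.355
v 0.996 -2.527 1.3
v -0.135 -0.996 -0.101
v -0.172 -0.743 0.281
v -0.334 -0.666 0.704
v -0.584 -0.784 1.071
v -0.864 -1.068 1.299
v -1.11 -1.455 1.334
v -1.266 -1.854 1.169
v -1.296 -2.176 0.842
v -1.193 -2.345 0.428
v -0.981 -2.324 0.021
v -0.709 -2.117 -0.286
v -0.438 -1.771 -0.421
v -2.003 0.628 3.397
v -1.556 1.053 2.701
v -0.609 0.656 3.067
v -1.057 0.232 3.763
v -1.556 1.355 3.027
v -0.609 0.958 3.394
v -1.658 1.491 3.439
v -0.711 1.094 3.805
v -1.839 1.429 3.84
v -0.893 1.032 4.207
v -2.058 1.184 4.141
v -1.112 0.787 4.507
v -2.265 0.812 4.27
v -1.318 0.415 4.637
v -2.411 0.397 4.2
v -1.464 0 4.566
v -2.464 0.036 3.946
v -1.517 -0.361 4.312
v -2.412 -0.19 3.566
v -1.465 -0.587 3.932
v -2.266 -0.228 3.147
v -1.319 -0.625 3.513
v -2.059 -0.07 2.785
v -1.113 -0.467 3.152
v -1.84 0.248 2.564
v -0.894 -0.149 2.93
v -1.659 0.653 2.533
v -0.712 0.256 2.9
v -3.958 1.084 -2.63
v -3.323 1.353 -2.6
v -3.227 1.004 -1.54
v -3.862 0.736 -1.57
v -3.567 1.634 -2.485
v -3.47 1.285 -1.425
v -3.934 1.74 -2.417
v -3.838 1.391 -1.357
v -4.31 1.638 -2.416
v -4.213 1.29 -1.356
v -4.573 1.361 -2.483
v -4.477 1.012 -1.423
v -4.642 0.995 -2.597
v -4.545 0.647 -1.537
v -4.493 0.658 -2.721
v -4.397 0.31 -1.661
v -4.175 0.456 -2.817
v -4.078 0.108 -1.757
v -3.788 0.454 -2.853
v -3.691 0.105 -1.793
v -3.455 0.652 -2.818
v -3.358 0.303 -1.758
v -3.282 0.987 -2.724
v -3.185 0.638 -1.664
f 2 1 5
f 2 5 3
f 3 5 6
f 3 6 4
f 5 1 7
f 5 7 6
f 6 7 8
f 6 8 4
f 7 1 9
f 7 9 8
f 8 9 10
f 8 10 4
f 9 1 11
f 9 11 10
f 10 11 12
f 10 12 4
f 11 1 13
f 11 13 12
f 12 13 14
f 12 14 4
f 13 1 15
f 13 15 14
f 14 15 16
f 14 16 4
f 15 1 17
f 15 17 16
f 16 17 18
f 16 18 4
f 17 1 2
f 17 2 18
f 18 2 3
f 18 3 4
f 19 56 35
f 56 30 59
f 35 59 24
f 56 59 35
f 19 35 31
f 35 24 36
f 31 36 20
f 35 36 31
f 19 31 40
f 31 20 41
f 40 41 26
f 31 41 40
f 19 40 52
f 40 26 55
f 52 55 29
f 40 55 52
f 19 52 56
f 52 29 60
f 56 60 30
f 52 60 56
f 20 36 47
f 36 24 50
f 47 50 28
f 36 50 47
f 24 59 37
f 59 30 58
f 37 58 23
f 59 58 37
f 30 60 57
f 60 29 53
f 57 53 21
f 60 53 57
f 29 55 54
f 55 26 42
f 54 42 25
f 55 42 54
f 26 41 46
f 41 20 43
f 46 43 27
f 41 43 46
f 22 48 34
f 48 28 49
f 34 49 23
f 48 49 34
f 22 34 32
f 34 23 33
f 32 33 21
f 34 33 32
f 22 32 39
f 32 21 38
f 39 38 25
f 32 38 39
f 22 39 44
f 39 25 45
f 44 45 27
f 39 45 44
f 22 44 48
f 44 27 51
f 48 51 28
f 44 51 48
f 23 49 37
f 49 28 50
f 37 50 24
f 49 50 37
f 21 33 57
f 33 23 58
f 57 58 30
f 33 58 57
f 25 38 54
f 38 21 53
f 54 53 29
f 38 53 54
f 27 45 46
f 45 25 42
f 46 42 26
f 45 42 46
f 28 51 47
f 51 27 43
f 47 43 20
f 51 43 47
f 62 61 64
f 62 64 63
f 64 61 65
f 64 65 63
f 65 61 66
f 65 66 63
f 66 61 67
f 66 67 63
f 67 61 68
f 67 68 63
f 68 61 69
f 68 69 63
f 69 61 70
f 69 70 63
f 70 61 71
f 70 71 63
f 71 61 72
f 71 72 63
f 72 61 73
f 72 73 63
f 73 61 74
f 73 74 63
f 74 61 75
f 74 75 63
f 75 61 62
f 75 62 63
f 77 76 80
f 77 80 78
f 78 80 81
f 78 81 79
f 80 76 82
f 80 82 81
f 81 82 83
f 81 83 79
f 82 76 84
f 82 84 83
f 83 84 85
f 83 85 79
f 84 76 86
f 84 86 85
f 85 86 87
f 85 87 79
f 86 76 88
f 86 88 87
f 87 88 89
f 87 89 79
f 88 76 90
f 88 90 89
f 89 90 91
f 89 91 79
f 90 76 92
f 90 92 91
f 91 92 93
f 91 93 79
f 92 76 94
f 92 94 93
f 93 94 95
f 93 95 79
f 94 76 96
f 94 96 95
f 95 96 97
f 95 97 79
f 96 76 98
f 96 98 97
f 97 98 99
f 97 99 79
f 98 76 100
f 98 100 99
f 99 100 101
f 99 101 79
f 100 76 102
f 100 102 101
f 101 102 103
f 101 103 79
f 102 76 77
f 102 77 103
f 103 77 78
f 103 78 79
f 105 104 108
f 105 108 106
f 106 108 109
f 106 109 107
f 108 104 110
f 108 110 109
f 109 110 111
f 109 111 107
f 110 104 112
f 110 112 111
f 111 112 113
f 111 113 107
f 112 104 114
f 112 114 113
f 113 114 115
f 113 115 107
f 114 104 116
f 114 116 115
f 115 116 117
f 115 117 107
f 116 104 118
f 116 118 117
f 117 118 119
f 117 119 107
f 118 104 120
f 118 120 119
f 119 120 121
f 119 121 107
f 120 104 122
f 120 122 121
f 121 122 123
f 121 123 107
f 122 104 124
f 122 124 123
f 123 124 125
f 123 125 107
f 124 104 126
f 124 126 125
f 125 126 127
f 125 127 107
f 126 104 105
f 126 105 127
f 127 105 106
f 127 106 107



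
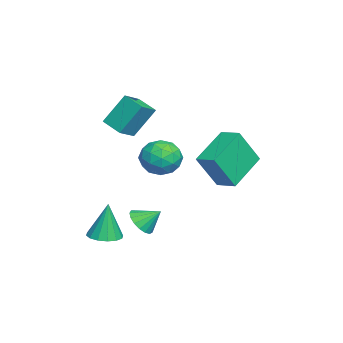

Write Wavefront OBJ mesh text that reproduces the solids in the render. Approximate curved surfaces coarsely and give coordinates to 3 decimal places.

v -0.431 -2.684 1.341
v -0.732 -1.738 2.842
v -1.283 -2.173 0.847
v -1.585 -1.226 2.348
v 0.305 -1.834 0.952
v 0.003 -0.887 2.453
v -0.548 -1.322 0.458
v -0.849 -0.376 1.959
v 2.497 2.622 -1.11
v 0.877 3.552 -0.108
v 3.099 3.443 -0.898
v 1.479 4.373 0.104
v 3.061 1.767 0.596
v 1.441 2.697 1.598
v 3.663 2.588 0.808
v 2.043 3.518 1.81
v 3.388 -2.1 -3.965
v 3.971 -2.643 -3.888
v 3.292 -1.94 -2.115
v 4.166 -2.279 -3.909
v 4.153 -1.866 -3.946
v 3.935 -1.517 -3.988
v 3.57 -1.324 -4.023
v 3.157 -1.339 -4.044
v 2.806 -1.558 -4.043
v 2.61 -1.922 -4.021
v 2.623 -2.334 -3.985
v 2.841 -2.684 -3.943
v 3.206 -2.877 -3.907
v 3.619 -2.862 -3.887
v 1.926 0.66 1.073
v 2.606 1.077 0.456
v 1.934 -0.697 0.164
v 2.614 -0.28 -0.453
v 2.875 -0.533 0.489
v 2.87 0.305 1.05
v 1.67 0.075 -0.43
v 1.665 0.913 0.131
v 2.448 0.716 -0.473
v 3.193 0.34 0.094
v 1.347 0.04 0.526
v 2.092 -0.336 1.093
v 2.265 0.988 0.844
v 2.275 -0.608 -0.224
v 2.428 -0.757 0.329
v 2.828 -0.511 -0.034
v 2.42 0.534 1.194
v 2.821 0.779 0.831
v 2.979 -0.167 0.85
v 1.719 -0.399 -0.211
v 2.12 -0.154 -0.574
v 1.712 0.891 0.654
v 2.112 1.137 0.291
v 1.561 0.547 -0.23
v 2.573 1.02 -0.065
v 2.577 0.223 -0.599
v 2.022 0.431 -0.585
v 2.019 0.924 -0.255
v 3.011 0.8 0.269
v 3.015 0.002 -0.265
v 3.169 -0.147 0.288
v 3.166 0.346 0.618
v 2.918 0.587 -0.277
v 1.525 0.378 0.885
v 1.529 -0.42 0.351
v 1.374 0.034 0.002
v 1.371 0.527 0.332
v 1.963 0.157 1.219
v 1.967 -0.64 0.685
v 2.521 -0.544 0.875
v 2.518 -0.051 1.205
v 1.622 -0.207 0.897
v 3.476 -0.511 -3.035
v 4.173 -0.726 -2.82
v 3.524 0.331 -2.345
v 4.234 -0.501 -3.099
v 4.121 -0.278 -3.363
v 3.861 -0.108 -3.553
v 3.513 -0.031 -3.623
v 3.156 -0.063 -3.559
v 2.873 -0.198 -3.375
v 2.728 -0.405 -3.113
v 2.755 -0.636 -2.834
v 2.947 -0.838 -2.6
v 3.26 -0.966 -2.466
v 3.623 -0.989 -2.463
v 3.952 -0.902 -2.591
f 2 4 1
f 5 2 1
f 1 4 3
f 3 5 1
f 2 8 4
f 6 2 5
f 6 8 2
f 4 8 3
f 7 5 3
f 3 8 7
f 7 6 5
f 8 6 7
f 10 12 9
f 13 10 9
f 9 12 11
f 11 13 9
f 10 16 12
f 14 10 13
f 14 16 10
f 12 16 11
f 15 13 11
f 11 16 15
f 15 14 13
f 16 14 15
f 18 17 20
f 18 20 19
f 20 17 21
f 20 21 19
f 21 17 22
f 21 22 19
f 22 17 23
f 22 23 19
f 23 17 24
f 23 24 19
f 24 17 25
f 24 25 19
f 25 17 26
f 25 26 19
f 26 17 27
f 26 27 19
f 27 17 28
f 27 28 19
f 28 17 29
f 28 29 19
f 29 17 30
f 29 30 19
f 30 17 18
f 30 18 19
f 31 68 47
f 68 42 71
f 47 71 36
f 68 71 47
f 31 47 43
f 47 36 48
f 43 48 32
f 47 48 43
f 31 43 52
f 43 32 53
f 52 53 38
f 43 53 52
f 31 52 64
f 52 38 67
f 64 67 41
f 52 67 64
f 31 64 68
f 64 41 72
f 68 72 42
f 64 72 68
f 32 48 59
f 48 36 62
f 59 62 40
f 48 62 59
f 36 71 49
f 71 42 70
f 49 70 35
f 71 70 49
f 42 72 69
f 72 41 65
f 69 65 33
f 72 65 69
f 41 67 66
f 67 38 54
f 66 54 37
f 67 54 66
f 38 53 58
f 53 32 55
f 58 55 39
f 53 55 58
f 34 60 46
f 60 40 61
f 46 61 35
f 60 61 46
f 34 46 44
f 46 35 45
f 44 45 33
f 46 45 44
f 34 44 51
f 44 33 50
f 51 50 37
f 44 50 51
f 34 51 56
f 51 37 57
f 56 57 39
f 51 57 56
f 34 56 60
f 56 39 63
f 60 63 40
f 56 63 60
f 35 61 49
f 61 40 62
f 49 62 36
f 61 62 49
f 33 45 69
f 45 35 70
f 69 70 42
f 45 70 69
f 37 50 66
f 50 33 65
f 66 65 41
f 50 65 66
f 39 57 58
f 57 37 54
f 58 54 38
f 57 54 58
f 40 63 59
f 63 39 55
f 59 55 32
f 63 55 59
f 74 73 76
f 74 76 75
f 76 73 77
f 76 77 75
f 77 73 78
f 77 78 75
f 78 73 79
f 78 79 75
f 79 73 80
f 79 80 75
f 80 73 81
f 80 81 75
f 81 73 82
f 81 82 75
f 82 73 83
f 82 83 75
f 83 73 84
f 83 84 75
f 84 73 85
f 84 85 75
f 85 73 86
f 85 86 75
f 86 73 87
f 86 87 75
f 87 73 74
f 87 74 75



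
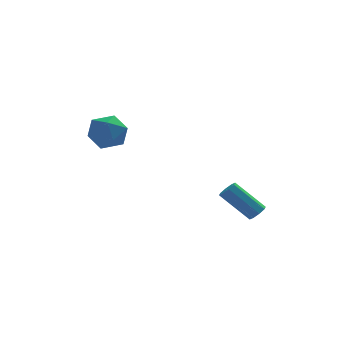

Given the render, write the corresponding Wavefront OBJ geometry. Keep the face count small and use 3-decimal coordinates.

v -2.505 3.389 1.94
v -1.962 2.501 1.366
v -3.878 3.419 0.594
v -3.335 2.531 0.02
v -3.854 2.331 1.07
v -3.006 2.312 1.902
v -2.834 3.608 0.058
v -1.986 3.589 0.89
v -2.166 2.637 0.203
v -2.796 1.847 0.828
v -3.044 4.073 1.132
v -3.674 3.283 1.757
v 4.154 -0.407 -3.835
v 4.585 -0.281 -3.484
v 3.158 0.412 -1.975
v 2.726 0.287 -2.325
v 4.476 0.054 -3.742
v 3.048 0.747 -2.232
v 4.178 0.119 -4.053
v 2.75 0.812 -2.544
v 3.866 -0.124 -4.237
v 2.438 0.569 -2.728
v 3.722 -0.532 -4.185
v 2.295 0.161 -2.676
v 3.832 -0.867 -3.928
v 2.404 -0.174 -2.418
v 4.13 -0.932 -3.616
v 2.702 -0.239 -2.107
v 4.442 -0.689 -3.432
v 3.014 0.004 -1.923
f 1 12 6
f 1 6 2
f 1 2 8
f 1 8 11
f 1 11 12
f 2 6 10
f 6 12 5
f 12 11 3
f 11 8 7
f 8 2 9
f 4 10 5
f 4 5 3
f 4 3 7
f 4 7 9
f 4 9 10
f 5 10 6
f 3 5 12
f 7 3 11
f 9 7 8
f 10 9 2
f 14 13 17
f 14 17 15
f 15 17 18
f 15 18 16
f 17 13 19
f 17 19 18
f 18 19 20
f 18 20 16
f 19 13 21
f 19 21 20
f 20 21 22
f 20 22 16
f 21 13 23
f 21 23 22
f 22 23 24
f 22 24 16
f 23 13 25
f 23 25 24
f 24 25 26
f 24 26 16
f 25 13 27
f 25 27 26
f 26 27 28
f 26 28 16
f 27 13 29
f 27 29 28
f 28 29 30
f 28 30 16
f 29 13 14
f 29 14 30
f 30 14 15
f 30 15 16



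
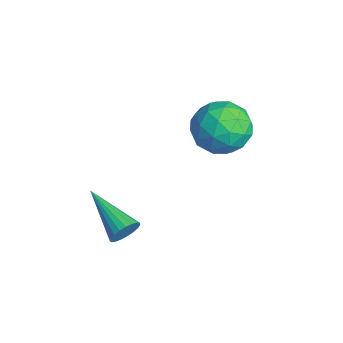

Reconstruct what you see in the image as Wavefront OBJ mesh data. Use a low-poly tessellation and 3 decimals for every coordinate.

v 0.382 0.935 2.471
v 0.898 1.12 1.637
v -0.258 -0.38 1.783
v 0.258 -0.195 0.949
v 0.735 -0.482 1.778
v 1.131 0.331 2.203
v -0.491 0.409 1.217
v -0.095 1.222 1.642
v 0.359 0.795 0.861
v 1.117 0.245 1.208
v -0.477 0.495 2.212
v 0.281 -0.055 2.559
v 0.696 1.143 2.114
v -0.056 -0.403 1.306
v 0.224 -0.571 1.793
v 0.528 -0.463 1.303
v 0.833 0.679 2.447
v 1.137 0.788 1.957
v 1.041 -0.153 2.04
v -0.497 -0.048 1.463
v -0.193 0.061 0.973
v 0.112 1.203 2.117
v 0.416 1.311 1.627
v -0.401 0.893 1.38
v 0.683 1.061 1.168
v 0.307 0.288 0.764
v -0.134 0.643 0.921
v 0.099 1.12 1.171
v 1.128 0.737 1.372
v 0.752 -0.036 0.968
v 1.033 -0.204 1.455
v 1.265 0.273 1.705
v 0.811 0.546 0.916
v -0.112 0.776 2.452
v -0.488 0.003 2.048
v -0.625 0.467 1.715
v -0.393 0.944 1.965
v 0.333 0.452 2.656
v -0.043 -0.321 2.252
v 0.541 -0.38 2.249
v 0.774 0.097 2.499
v -0.171 0.194 2.504
v 1.638 -3.044 -1.03
v 1.884 -3.287 -0.628
v 0.022 -3.596 -0.37
v 1.849 -3.086 -0.545
v 1.778 -2.877 -0.547
v 1.682 -2.698 -0.631
v 1.579 -2.578 -0.785
v 1.485 -2.539 -0.981
v 1.419 -2.588 -1.185
v 1.39 -2.715 -1.362
v 1.404 -2.899 -1.482
v 1.458 -3.109 -1.524
v 1.544 -3.307 -1.48
v 1.646 -3.46 -1.358
v 1.746 -3.541 -1.18
v 1.828 -3.536 -0.975
v 1.877 -3.446 -0.78
f 1 38 17
f 38 12 41
f 17 41 6
f 38 41 17
f 1 17 13
f 17 6 18
f 13 18 2
f 17 18 13
f 1 13 22
f 13 2 23
f 22 23 8
f 13 23 22
f 1 22 34
f 22 8 37
f 34 37 11
f 22 37 34
f 1 34 38
f 34 11 42
f 38 42 12
f 34 42 38
f 2 18 29
f 18 6 32
f 29 32 10
f 18 32 29
f 6 41 19
f 41 12 40
f 19 40 5
f 41 40 19
f 12 42 39
f 42 11 35
f 39 35 3
f 42 35 39
f 11 37 36
f 37 8 24
f 36 24 7
f 37 24 36
f 8 23 28
f 23 2 25
f 28 25 9
f 23 25 28
f 4 30 16
f 30 10 31
f 16 31 5
f 30 31 16
f 4 16 14
f 16 5 15
f 14 15 3
f 16 15 14
f 4 14 21
f 14 3 20
f 21 20 7
f 14 20 21
f 4 21 26
f 21 7 27
f 26 27 9
f 21 27 26
f 4 26 30
f 26 9 33
f 30 33 10
f 26 33 30
f 5 31 19
f 31 10 32
f 19 32 6
f 31 32 19
f 3 15 39
f 15 5 40
f 39 40 12
f 15 40 39
f 7 20 36
f 20 3 35
f 36 35 11
f 20 35 36
f 9 27 28
f 27 7 24
f 28 24 8
f 27 24 28
f 10 33 29
f 33 9 25
f 29 25 2
f 33 25 29
f 44 43 46
f 44 46 45
f 46 43 47
f 46 47 45
f 47 43 48
f 47 48 45
f 48 43 49
f 48 49 45
f 49 43 50
f 49 50 45
f 50 43 51
f 50 51 45
f 51 43 52
f 51 52 45
f 52 43 53
f 52 53 45
f 53 43 54
f 53 54 45
f 54 43 55
f 54 55 45
f 55 43 56
f 55 56 45
f 56 43 57
f 56 57 45
f 57 43 58
f 57 58 45
f 58 43 59
f 58 59 45
f 59 43 44
f 59 44 45



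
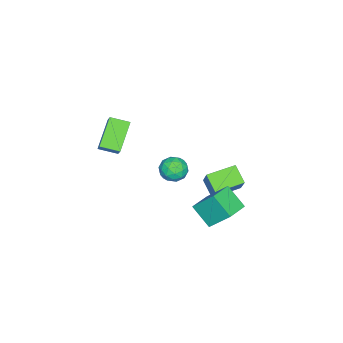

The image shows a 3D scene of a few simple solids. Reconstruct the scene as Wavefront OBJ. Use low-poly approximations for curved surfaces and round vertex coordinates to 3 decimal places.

v 0.328 2.528 -2.924
v 0.289 3.772 -1.542
v 0.715 3.717 -3.984
v 0.676 4.962 -2.602
v 1.824 2.278 -2.658
v 1.785 3.523 -1.276
v 2.211 3.468 -3.718
v 2.172 4.712 -2.336
v -0.533 0.813 -1.704
v 0.202 1.238 -1.393
v 0.078 -0.478 -1.387
v 0.813 -0.053 -1.076
v 0.033 0.005 -0.624
v -0.345 0.803 -0.82
v 0.625 -0.043 -1.96
v 0.247 0.755 -2.156
v 0.918 0.709 -1.552
v 0.552 0.738 -0.725
v -0.272 0.022 -2.055
v -0.638 0.051 -1.228
v -0.22 1.139 -1.576
v 0.5 -0.379 -1.204
v 0.041 -0.345 -0.938
v 0.473 -0.095 -0.755
v -0.541 0.883 -1.239
v -0.109 1.133 -1.057
v -0.208 0.408 -0.604
v 0.389 -0.373 -1.723
v 0.821 -0.123 -1.541
v -0.193 0.855 -2.025
v 0.239 1.105 -1.842
v 0.488 0.352 -2.176
v 0.634 1.078 -1.487
v 0.993 0.319 -1.3
v 0.883 0.325 -1.82
v 0.66 0.794 -1.935
v 0.418 1.095 -1.001
v 0.778 0.336 -0.815
v 0.319 0.37 -0.549
v 0.097 0.839 -0.664
v 0.839 0.784 -1.094
v -0.498 0.424 -1.965
v -0.138 -0.335 -1.779
v 0.183 -0.079 -2.116
v -0.039 0.39 -2.231
v -0.713 0.441 -1.48
v -0.354 -0.318 -1.293
v -0.38 -0.034 -0.845
v -0.603 0.435 -0.96
v -0.559 -0.024 -1.686
v -0.066 -4.495 -1.466
v -1.683 -4.604 -0.13
v -0.404 -3.356 -1.782
v -2.021 -3.464 -0.446
v 0.861 -3.896 -0.294
v -0.756 -4.004 1.042
v 0.523 -2.756 -0.61
v -1.094 -2.865 0.726
v -3.544 2.452 -3.809
v -2.496 3.094 -2.194
v -2.89 3.295 -4.569
v -1.841 3.937 -2.954
v -2.279 1.183 -4.126
v -1.23 1.825 -2.511
v -1.624 2.026 -4.886
v -0.576 2.668 -3.271
f 2 4 1
f 5 2 1
f 1 4 3
f 3 5 1
f 2 8 4
f 6 2 5
f 6 8 2
f 4 8 3
f 7 5 3
f 3 8 7
f 7 6 5
f 8 6 7
f 9 46 25
f 46 20 49
f 25 49 14
f 46 49 25
f 9 25 21
f 25 14 26
f 21 26 10
f 25 26 21
f 9 21 30
f 21 10 31
f 30 31 16
f 21 31 30
f 9 30 42
f 30 16 45
f 42 45 19
f 30 45 42
f 9 42 46
f 42 19 50
f 46 50 20
f 42 50 46
f 10 26 37
f 26 14 40
f 37 40 18
f 26 40 37
f 14 49 27
f 49 20 48
f 27 48 13
f 49 48 27
f 20 50 47
f 50 19 43
f 47 43 11
f 50 43 47
f 19 45 44
f 45 16 32
f 44 32 15
f 45 32 44
f 16 31 36
f 31 10 33
f 36 33 17
f 31 33 36
f 12 38 24
f 38 18 39
f 24 39 13
f 38 39 24
f 12 24 22
f 24 13 23
f 22 23 11
f 24 23 22
f 12 22 29
f 22 11 28
f 29 28 15
f 22 28 29
f 12 29 34
f 29 15 35
f 34 35 17
f 29 35 34
f 12 34 38
f 34 17 41
f 38 41 18
f 34 41 38
f 13 39 27
f 39 18 40
f 27 40 14
f 39 40 27
f 11 23 47
f 23 13 48
f 47 48 20
f 23 48 47
f 15 28 44
f 28 11 43
f 44 43 19
f 28 43 44
f 17 35 36
f 35 15 32
f 36 32 16
f 35 32 36
f 18 41 37
f 41 17 33
f 37 33 10
f 41 33 37
f 52 54 51
f 55 52 51
f 51 54 53
f 53 55 51
f 52 58 54
f 56 52 55
f 56 58 52
f 54 58 53
f 57 55 53
f 53 58 57
f 57 56 55
f 58 56 57
f 60 62 59
f 63 60 59
f 59 62 61
f 61 63 59
f 60 66 62
f 64 60 63
f 64 66 60
f 62 66 61
f 65 63 61
f 61 66 65
f 65 64 63
f 66 64 65



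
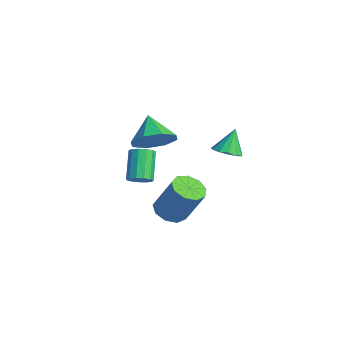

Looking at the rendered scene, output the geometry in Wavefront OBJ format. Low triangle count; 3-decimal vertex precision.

v 2.225 1.585 0.81
v 2.719 2.019 0.746
v 1.935 2.075 1.89
v 2.419 2.178 0.594
v 2.058 2.149 0.51
v 1.75 1.941 0.522
v 1.593 1.62 0.625
v 1.636 1.288 0.787
v 1.867 1.051 0.956
v 2.211 0.983 1.08
v 2.56 1.107 1.117
v 2.802 1.382 1.058
v 2.861 1.722 0.919
v -1.57 -0.051 -0.364
v -0.91 0.044 0.434
v -2.69 0.111 0.544
v -1.082 0.743 0.096
v -1.54 0.978 -0.511
v -2.016 0.609 -1.032
v -2.231 -0.147 -1.161
v -2.059 -0.846 -0.823
v -1.6 -1.08 -0.216
v -1.125 -0.712 0.305
v -1.191 0.504 -4.595
v -0.55 0.021 -4.703
v 0.172 0.592 -2.973
v -0.469 1.076 -2.865
v -0.446 0.524 -4.913
v 0.276 1.095 -3.182
v -0.691 1.017 -4.973
v 0.032 1.588 -3.243
v -1.17 1.271 -4.857
v -0.447 1.842 -3.127
v -1.659 1.166 -4.618
v -0.936 1.737 -2.888
v -1.929 0.751 -4.369
v -1.206 1.323 -2.638
v -1.854 0.221 -4.225
v -1.131 0.793 -2.495
v -1.469 -0.176 -4.254
v -0.746 0.395 -2.524
v -0.954 -0.255 -4.443
v -0.232 0.316 -2.713
v -2.666 -0.299 -3.404
v -2.232 0.022 -3.165
v -3.22 0.519 -2.037
v -3.654 0.199 -2.276
v -2.384 0.219 -3.385
v -3.372 0.717 -2.257
v -2.625 0.252 -3.611
v -3.614 0.75 -2.483
v -2.879 0.11 -3.772
v -3.868 0.608 -2.644
v -3.066 -0.162 -3.815
v -4.054 0.336 -2.687
v -3.125 -0.477 -3.728
v -4.114 0.021 -2.6
v -3.039 -0.736 -3.538
v -4.027 -0.238 -2.41
v -2.834 -0.856 -3.306
v -3.822 -0.358 -2.178
v -2.576 -0.799 -3.104
v -3.564 -0.301 -1.976
v -2.346 -0.583 -2.998
v -3.334 -0.086 -1.87
v -2.218 -0.278 -3.021
v -3.206 0.22 -1.893
f 2 1 4
f 2 4 3
f 4 1 5
f 4 5 3
f 5 1 6
f 5 6 3
f 6 1 7
f 6 7 3
f 7 1 8
f 7 8 3
f 8 1 9
f 8 9 3
f 9 1 10
f 9 10 3
f 10 1 11
f 10 11 3
f 11 1 12
f 11 12 3
f 12 1 13
f 12 13 3
f 13 1 2
f 13 2 3
f 15 14 17
f 15 17 16
f 17 14 18
f 17 18 16
f 18 14 19
f 18 19 16
f 19 14 20
f 19 20 16
f 20 14 21
f 20 21 16
f 21 14 22
f 21 22 16
f 22 14 23
f 22 23 16
f 23 14 15
f 23 15 16
f 25 24 28
f 25 28 26
f 26 28 29
f 26 29 27
f 28 24 30
f 28 30 29
f 29 30 31
f 29 31 27
f 30 24 32
f 30 32 31
f 31 32 33
f 31 33 27
f 32 24 34
f 32 34 33
f 33 34 35
f 33 35 27
f 34 24 36
f 34 36 35
f 35 36 37
f 35 37 27
f 36 24 38
f 36 38 37
f 37 38 39
f 37 39 27
f 38 24 40
f 38 40 39
f 39 40 41
f 39 41 27
f 40 24 42
f 40 42 41
f 41 42 43
f 41 43 27
f 42 24 25
f 42 25 43
f 43 25 26
f 43 26 27
f 45 44 48
f 45 48 46
f 46 48 49
f 46 49 47
f 48 44 50
f 48 50 49
f 49 50 51
f 49 51 47
f 50 44 52
f 50 52 51
f 51 52 53
f 51 53 47
f 52 44 54
f 52 54 53
f 53 54 55
f 53 55 47
f 54 44 56
f 54 56 55
f 55 56 57
f 55 57 47
f 56 44 58
f 56 58 57
f 57 58 59
f 57 59 47
f 58 44 60
f 58 60 59
f 59 60 61
f 59 61 47
f 60 44 62
f 60 62 61
f 61 62 63
f 61 63 47
f 62 44 64
f 62 64 63
f 63 64 65
f 63 65 47
f 64 44 66
f 64 66 65
f 65 66 67
f 65 67 47
f 66 44 45
f 66 45 67
f 67 45 46
f 67 46 47



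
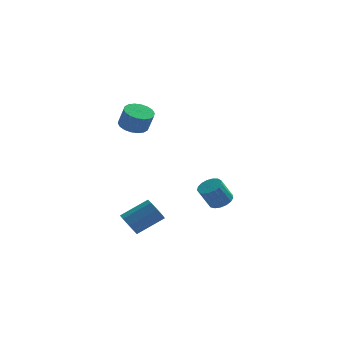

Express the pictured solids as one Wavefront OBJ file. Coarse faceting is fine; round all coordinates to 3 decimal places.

v 1.429 1.93 -3.348
v 2.115 2.119 -2.961
v 1.436 1.8 -1.604
v 0.751 1.61 -1.992
v 1.922 2.455 -2.978
v 1.243 2.136 -1.621
v 1.616 2.671 -3.08
v 0.938 2.351 -1.724
v 1.268 2.717 -3.244
v 0.589 2.397 -1.887
v 0.956 2.582 -3.431
v 0.278 2.263 -2.075
v 0.753 2.298 -3.6
v 0.075 1.979 -2.243
v 0.705 1.93 -3.711
v 0.026 1.61 -2.354
v 0.823 1.561 -3.739
v 0.144 1.242 -2.382
v 1.079 1.277 -3.677
v 0.401 0.958 -2.321
v 1.416 1.143 -3.54
v 0.738 0.823 -2.184
v 1.756 1.189 -3.359
v 1.077 0.869 -2.003
v 2.021 1.404 -3.176
v 1.342 1.085 -1.82
v 2.151 1.74 -3.032
v 1.472 1.421 -1.676
v -3.662 0.844 3.298
v -3.195 1.636 3.345
v -2.831 1.347 4.57
v -3.298 0.556 4.522
v -3.567 1.741 3.481
v -3.203 1.452 4.706
v -3.958 1.669 3.58
v -3.594 1.38 4.805
v -4.29 1.433 3.623
v -3.926 1.144 4.848
v -4.498 1.081 3.602
v -4.133 0.792 4.826
v -4.54 0.682 3.52
v -4.176 0.393 4.745
v -4.408 0.315 3.395
v -4.044 0.026 4.619
v -4.129 0.053 3.25
v -3.765 -0.236 4.475
v -3.757 -0.052 3.114
v -3.393 -0.341 4.339
v -3.366 0.02 3.015
v -3.002 -0.269 4.24
v -3.034 0.256 2.972
v -2.67 -0.033 4.197
v -2.827 0.608 2.994
v -2.462 0.319 4.218
v -2.784 1.007 3.075
v -2.42 0.718 4.3
v -2.916 1.374 3.201
v -2.552 1.085 4.425
v -3.93 -0.519 -4.195
v -3.517 -1.215 -4.421
v -1.918 -0.596 -3.412
v -2.33 0.099 -3.185
v -3.438 -0.735 -4.841
v -1.839 -0.116 -3.832
v -3.647 -0.128 -4.882
v -2.048 0.491 -3.873
v -4.021 0.249 -4.521
v -2.422 0.868 -3.511
v -4.342 0.176 -3.968
v -2.743 0.795 -2.959
v -4.421 -0.304 -3.548
v -2.822 0.315 -2.539
v -4.212 -0.911 -3.507
v -2.613 -0.292 -2.498
v -3.838 -1.288 -3.869
v -2.239 -0.669 -2.859
f 2 1 5
f 2 5 3
f 3 5 6
f 3 6 4
f 5 1 7
f 5 7 6
f 6 7 8
f 6 8 4
f 7 1 9
f 7 9 8
f 8 9 10
f 8 10 4
f 9 1 11
f 9 11 10
f 10 11 12
f 10 12 4
f 11 1 13
f 11 13 12
f 12 13 14
f 12 14 4
f 13 1 15
f 13 15 14
f 14 15 16
f 14 16 4
f 15 1 17
f 15 17 16
f 16 17 18
f 16 18 4
f 17 1 19
f 17 19 18
f 18 19 20
f 18 20 4
f 19 1 21
f 19 21 20
f 20 21 22
f 20 22 4
f 21 1 23
f 21 23 22
f 22 23 24
f 22 24 4
f 23 1 25
f 23 25 24
f 24 25 26
f 24 26 4
f 25 1 27
f 25 27 26
f 26 27 28
f 26 28 4
f 27 1 2
f 27 2 28
f 28 2 3
f 28 3 4
f 30 29 33
f 30 33 31
f 31 33 34
f 31 34 32
f 33 29 35
f 33 35 34
f 34 35 36
f 34 36 32
f 35 29 37
f 35 37 36
f 36 37 38
f 36 38 32
f 37 29 39
f 37 39 38
f 38 39 40
f 38 40 32
f 39 29 41
f 39 41 40
f 40 41 42
f 40 42 32
f 41 29 43
f 41 43 42
f 42 43 44
f 42 44 32
f 43 29 45
f 43 45 44
f 44 45 46
f 44 46 32
f 45 29 47
f 45 47 46
f 46 47 48
f 46 48 32
f 47 29 49
f 47 49 48
f 48 49 50
f 48 50 32
f 49 29 51
f 49 51 50
f 50 51 52
f 50 52 32
f 51 29 53
f 51 53 52
f 52 53 54
f 52 54 32
f 53 29 55
f 53 55 54
f 54 55 56
f 54 56 32
f 55 29 57
f 55 57 56
f 56 57 58
f 56 58 32
f 57 29 30
f 57 30 58
f 58 30 31
f 58 31 32
f 60 59 63
f 60 63 61
f 61 63 64
f 61 64 62
f 63 59 65
f 63 65 64
f 64 65 66
f 64 66 62
f 65 59 67
f 65 67 66
f 66 67 68
f 66 68 62
f 67 59 69
f 67 69 68
f 68 69 70
f 68 70 62
f 69 59 71
f 69 71 70
f 70 71 72
f 70 72 62
f 71 59 73
f 71 73 72
f 72 73 74
f 72 74 62
f 73 59 75
f 73 75 74
f 74 75 76
f 74 76 62
f 75 59 60
f 75 60 76
f 76 60 61
f 76 61 62



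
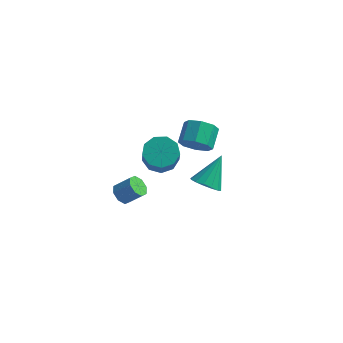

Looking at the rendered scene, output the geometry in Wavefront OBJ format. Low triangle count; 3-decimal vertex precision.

v -0.958 -3.513 3.461
v -0.639 -3.078 3.031
v 0.238 -2.913 3.848
v -0.082 -3.347 4.279
v -0.982 -2.832 3.349
v -0.105 -2.667 4.166
v -1.311 -2.985 3.733
v -0.434 -2.82 4.55
v -1.433 -3.447 3.958
v -0.556 -3.281 4.775
v -1.278 -3.947 3.892
v -0.401 -3.782 4.709
v -0.935 -4.193 3.574
v -0.058 -4.028 4.391
v -0.606 -4.04 3.19
v 0.271 -3.875 4.007
v -0.484 -3.579 2.965
v 0.393 -3.413 3.782
v -0.656 2.395 1.342
v 0.205 2.006 0.861
v 0.616 0.795 2.577
v -0.244 1.185 3.058
v 0.379 2.6 1.238
v 0.791 1.39 2.954
v 0.069 3.098 1.664
v 0.481 1.888 3.38
v -0.58 3.268 1.939
v -0.168 2.058 3.655
v -1.265 3.029 1.935
v -0.853 1.819 3.651
v -1.664 2.493 1.653
v -1.253 1.283 3.369
v -1.592 1.912 1.226
v -1.181 0.702 2.942
v -1.082 1.557 0.853
v -0.67 0.346 2.569
v -0.372 1.594 0.709
v 0.039 0.383 2.425
v 1.128 3.246 2.131
v 2.13 3.322 2.022
v 2.113 4.57 2.74
v 1.112 4.494 2.849
v 1.743 3.652 1.44
v 1.726 4.9 2.158
v 0.996 3.744 1.262
v 0.979 4.992 1.981
v 0.327 3.545 1.594
v 0.31 4.792 2.312
v 0.127 3.17 2.24
v 0.11 4.418 2.958
v 0.514 2.84 2.822
v 0.497 4.088 3.54
v 1.261 2.748 2.999
v 1.244 3.996 3.718
v 1.93 2.948 2.668
v 1.913 4.195 3.386
v 2.476 0.685 1.309
v 2.979 0.018 1.741
v 2.984 2.055 2.831
v 3.292 0.237 1.44
v 3.387 0.576 1.104
v 3.238 0.944 0.822
v 2.885 1.242 0.671
v 2.422 1.392 0.691
v 1.974 1.352 0.876
v 1.661 1.133 1.177
v 1.566 0.794 1.514
v 1.715 0.426 1.795
v 2.068 0.128 1.946
v 2.531 -0.021 1.926
f 2 1 5
f 2 5 3
f 3 5 6
f 3 6 4
f 5 1 7
f 5 7 6
f 6 7 8
f 6 8 4
f 7 1 9
f 7 9 8
f 8 9 10
f 8 10 4
f 9 1 11
f 9 11 10
f 10 11 12
f 10 12 4
f 11 1 13
f 11 13 12
f 12 13 14
f 12 14 4
f 13 1 15
f 13 15 14
f 14 15 16
f 14 16 4
f 15 1 17
f 15 17 16
f 16 17 18
f 16 18 4
f 17 1 2
f 17 2 18
f 18 2 3
f 18 3 4
f 20 19 23
f 20 23 21
f 21 23 24
f 21 24 22
f 23 19 25
f 23 25 24
f 24 25 26
f 24 26 22
f 25 19 27
f 25 27 26
f 26 27 28
f 26 28 22
f 27 19 29
f 27 29 28
f 28 29 30
f 28 30 22
f 29 19 31
f 29 31 30
f 30 31 32
f 30 32 22
f 31 19 33
f 31 33 32
f 32 33 34
f 32 34 22
f 33 19 35
f 33 35 34
f 34 35 36
f 34 36 22
f 35 19 37
f 35 37 36
f 36 37 38
f 36 38 22
f 37 19 20
f 37 20 38
f 38 20 21
f 38 21 22
f 40 39 43
f 40 43 41
f 41 43 44
f 41 44 42
f 43 39 45
f 43 45 44
f 44 45 46
f 44 46 42
f 45 39 47
f 45 47 46
f 46 47 48
f 46 48 42
f 47 39 49
f 47 49 48
f 48 49 50
f 48 50 42
f 49 39 51
f 49 51 50
f 50 51 52
f 50 52 42
f 51 39 53
f 51 53 52
f 52 53 54
f 52 54 42
f 53 39 55
f 53 55 54
f 54 55 56
f 54 56 42
f 55 39 40
f 55 40 56
f 56 40 41
f 56 41 42
f 58 57 60
f 58 60 59
f 60 57 61
f 60 61 59
f 61 57 62
f 61 62 59
f 62 57 63
f 62 63 59
f 63 57 64
f 63 64 59
f 64 57 65
f 64 65 59
f 65 57 66
f 65 66 59
f 66 57 67
f 66 67 59
f 67 57 68
f 67 68 59
f 68 57 69
f 68 69 59
f 69 57 70
f 69 70 59
f 70 57 58
f 70 58 59



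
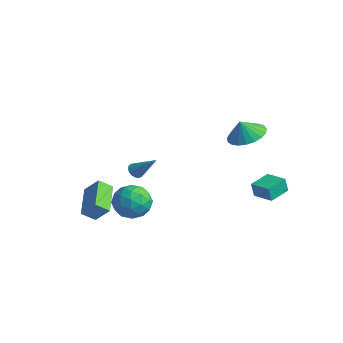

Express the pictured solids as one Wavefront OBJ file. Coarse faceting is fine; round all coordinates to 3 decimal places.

v -2.285 -1.666 -2.836
v -1.513 -0.792 -2.785
v -1.327 -2.428 -4.275
v -0.555 -1.554 -4.224
v -0.602 -2.342 -3.364
v -1.194 -1.871 -2.475
v -1.646 -1.349 -4.585
v -2.238 -0.878 -3.696
v -1.118 -0.596 -3.866
v -0.473 -1.21 -3.111
v -2.367 -2.01 -3.949
v -1.722 -2.624 -3.194
v -1.983 -1.162 -2.685
v -0.857 -2.058 -4.375
v -0.885 -2.521 -3.87
v -0.431 -2.008 -3.84
v -1.796 -1.797 -2.502
v -1.342 -1.283 -2.472
v -0.807 -2.194 -2.812
v -1.498 -1.937 -4.588
v -1.044 -1.423 -4.558
v -2.409 -1.212 -3.22
v -1.955 -0.699 -3.19
v -2.033 -1.026 -4.248
v -1.297 -0.533 -3.29
v -0.734 -0.981 -4.135
v -1.375 -0.86 -4.347
v -1.723 -0.584 -3.825
v -0.918 -0.894 -2.846
v -0.355 -1.342 -3.691
v -0.383 -1.805 -3.186
v -0.731 -1.529 -2.664
v -0.686 -0.779 -3.481
v -2.485 -1.878 -3.369
v -1.922 -2.326 -4.214
v -2.109 -1.691 -4.396
v -2.457 -1.415 -3.874
v -2.106 -2.239 -2.925
v -1.543 -2.687 -3.77
v -1.117 -2.636 -3.235
v -1.465 -2.36 -2.713
v -2.154 -2.441 -3.579
v -3.086 -3.761 -4.382
v -2.32 -3.388 -3.44
v -4.494 -2.399 -3.775
v -3.727 -2.026 -2.834
v -2.693 -3.094 -4.966
v -1.926 -2.721 -4.025
v -4.1 -1.732 -4.36
v -3.334 -1.359 -3.418
v 0.139 -2.627 0.108
v 0.428 -2.429 -0.249
v 1.261 -2.173 1.272
v 0.273 -2.236 -0.174
v 0.081 -2.148 -0.024
v -0.095 -2.188 0.162
v -0.208 -2.346 0.333
v -0.229 -2.579 0.443
v -0.151 -2.825 0.464
v 0.005 -3.018 0.389
v 0.196 -3.106 0.239
v 0.372 -3.066 0.053
v 0.486 -2.908 -0.117
v 0.506 -2.675 -0.228
v 2.93 2.552 2.047
v 3.731 1.801 1.98
v 2.71 2.228 3.053
v 3.954 2.163 2.146
v 4.001 2.593 2.295
v 3.863 3.016 2.401
v 3.563 3.359 2.446
v 3.154 3.562 2.422
v 2.706 3.591 2.333
v 2.297 3.44 2.194
v 1.998 3.135 2.031
v 1.859 2.73 1.87
v 1.906 2.294 1.739
v 2.13 1.903 1.662
v 2.492 1.624 1.651
v 2.93 1.505 1.709
v 3.368 1.568 1.825
v 3.113 2.991 -2.766
v 2.989 2.869 -1.883
v 2.997 4.306 -2.601
v 2.874 4.184 -1.718
v 4.346 3.076 -2.582
v 4.223 2.954 -1.699
v 4.231 4.391 -2.417
v 4.107 4.269 -1.534
f 1 38 17
f 38 12 41
f 17 41 6
f 38 41 17
f 1 17 13
f 17 6 18
f 13 18 2
f 17 18 13
f 1 13 22
f 13 2 23
f 22 23 8
f 13 23 22
f 1 22 34
f 22 8 37
f 34 37 11
f 22 37 34
f 1 34 38
f 34 11 42
f 38 42 12
f 34 42 38
f 2 18 29
f 18 6 32
f 29 32 10
f 18 32 29
f 6 41 19
f 41 12 40
f 19 40 5
f 41 40 19
f 12 42 39
f 42 11 35
f 39 35 3
f 42 35 39
f 11 37 36
f 37 8 24
f 36 24 7
f 37 24 36
f 8 23 28
f 23 2 25
f 28 25 9
f 23 25 28
f 4 30 16
f 30 10 31
f 16 31 5
f 30 31 16
f 4 16 14
f 16 5 15
f 14 15 3
f 16 15 14
f 4 14 21
f 14 3 20
f 21 20 7
f 14 20 21
f 4 21 26
f 21 7 27
f 26 27 9
f 21 27 26
f 4 26 30
f 26 9 33
f 30 33 10
f 26 33 30
f 5 31 19
f 31 10 32
f 19 32 6
f 31 32 19
f 3 15 39
f 15 5 40
f 39 40 12
f 15 40 39
f 7 20 36
f 20 3 35
f 36 35 11
f 20 35 36
f 9 27 28
f 27 7 24
f 28 24 8
f 27 24 28
f 10 33 29
f 33 9 25
f 29 25 2
f 33 25 29
f 44 46 43
f 47 44 43
f 43 46 45
f 45 47 43
f 44 50 46
f 48 44 47
f 48 50 44
f 46 50 45
f 49 47 45
f 45 50 49
f 49 48 47
f 50 48 49
f 52 51 54
f 52 54 53
f 54 51 55
f 54 55 53
f 55 51 56
f 55 56 53
f 56 51 57
f 56 57 53
f 57 51 58
f 57 58 53
f 58 51 59
f 58 59 53
f 59 51 60
f 59 60 53
f 60 51 61
f 60 61 53
f 61 51 62
f 61 62 53
f 62 51 63
f 62 63 53
f 63 51 64
f 63 64 53
f 64 51 52
f 64 52 53
f 66 65 68
f 66 68 67
f 68 65 69
f 68 69 67
f 69 65 70
f 69 70 67
f 70 65 71
f 70 71 67
f 71 65 72
f 71 72 67
f 72 65 73
f 72 73 67
f 73 65 74
f 73 74 67
f 74 65 75
f 74 75 67
f 75 65 76
f 75 76 67
f 76 65 77
f 76 77 67
f 77 65 78
f 77 78 67
f 78 65 79
f 78 79 67
f 79 65 80
f 79 80 67
f 80 65 81
f 80 81 67
f 81 65 66
f 81 66 67
f 83 85 82
f 86 83 82
f 82 85 84
f 84 86 82
f 83 89 85
f 87 83 86
f 87 89 83
f 85 89 84
f 88 86 84
f 84 89 88
f 88 87 86
f 89 87 88

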